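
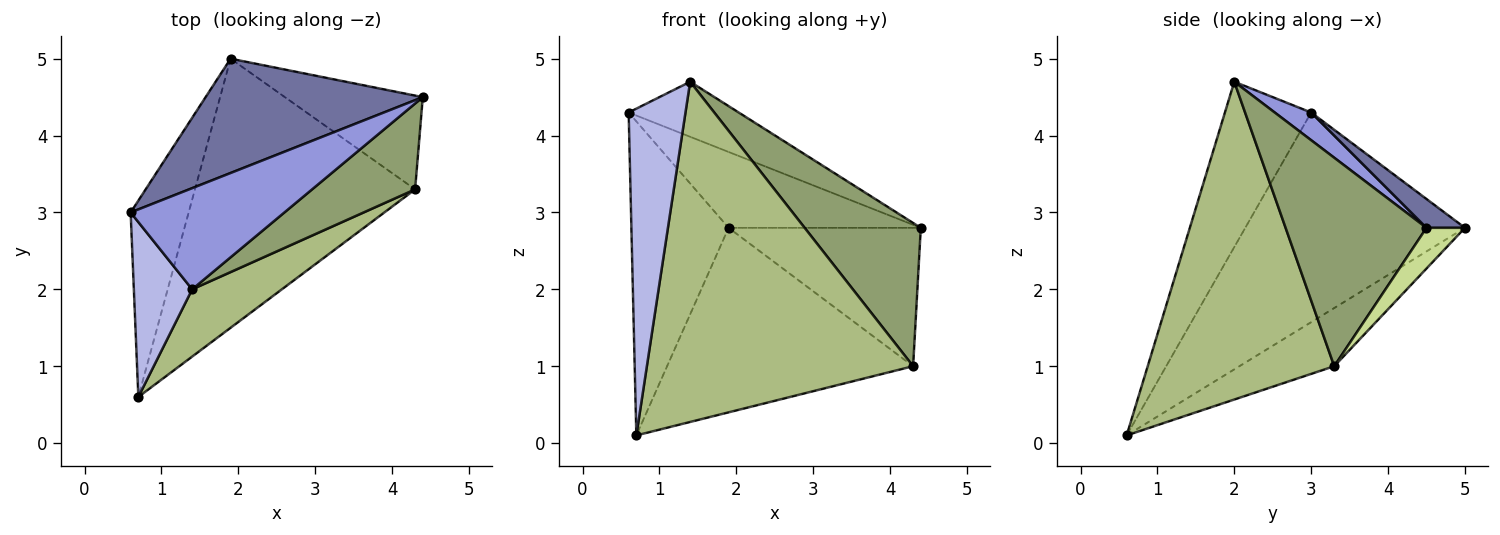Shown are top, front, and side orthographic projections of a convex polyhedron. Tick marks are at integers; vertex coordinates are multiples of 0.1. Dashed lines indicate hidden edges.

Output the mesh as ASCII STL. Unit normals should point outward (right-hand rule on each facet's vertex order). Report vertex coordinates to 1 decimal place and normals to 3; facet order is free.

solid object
 facet normal 0.110 0.550 0.828
  outer loop
   vertex 1.9 5.0 2.8
   vertex 0.6 3.0 4.3
   vertex 4.4 4.5 2.8
  endloop
 endfacet
 facet normal -0.887 0.392 -0.245
  outer loop
   vertex 1.9 5.0 2.8
   vertex 0.7 0.6 0.1
   vertex 0.6 3.0 4.3
  endloop
 endfacet
 facet normal 0.156 0.472 0.868
  outer loop
   vertex 1.4 2.0 4.7
   vertex 4.4 4.5 2.8
   vertex 0.6 3.0 4.3
  endloop
 endfacet
 facet normal -0.801 -0.528 0.283
  outer loop
   vertex 1.4 2.0 4.7
   vertex 0.6 3.0 4.3
   vertex 0.7 0.6 0.1
  endloop
 endfacet
 facet normal 0.721 -0.594 0.356
  outer loop
   vertex 4.3 3.3 1.0
   vertex 4.4 4.5 2.8
   vertex 1.4 2.0 4.7
  endloop
 endfacet
 facet normal 0.566 -0.808 0.160
  outer loop
   vertex 4.3 3.3 1.0
   vertex 1.4 2.0 4.7
   vertex 0.7 0.6 0.1
  endloop
 endfacet
 facet normal 0.163 0.817 -0.554
  outer loop
   vertex 4.3 3.3 1.0
   vertex 1.9 5.0 2.8
   vertex 4.4 4.5 2.8
  endloop
 endfacet
 facet normal -0.213 0.553 -0.806
  outer loop
   vertex 4.3 3.3 1.0
   vertex 0.7 0.6 0.1
   vertex 1.9 5.0 2.8
  endloop
 endfacet
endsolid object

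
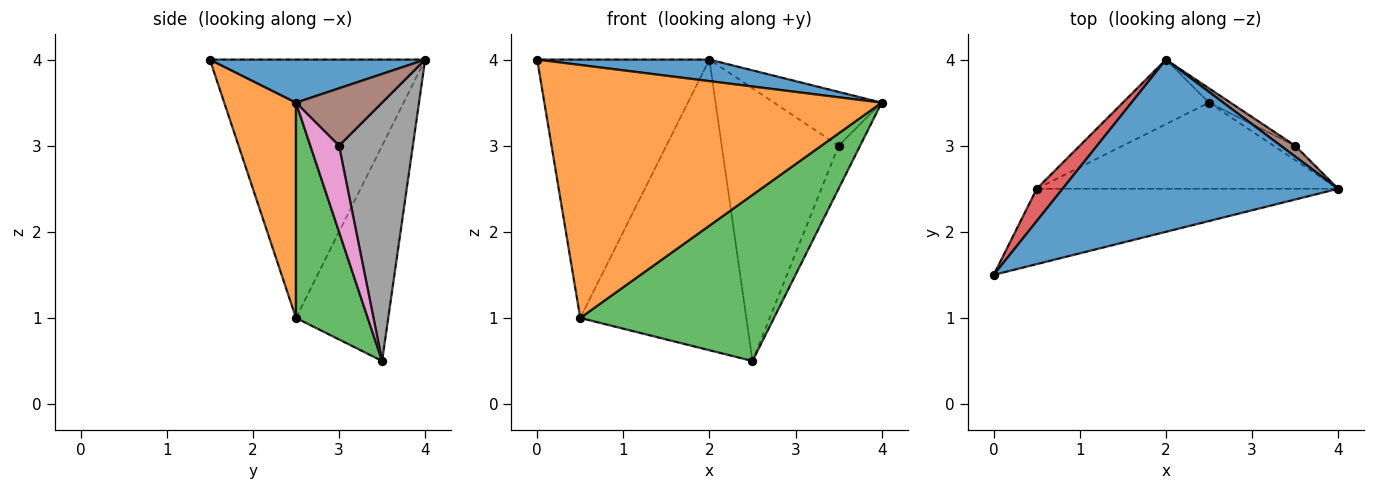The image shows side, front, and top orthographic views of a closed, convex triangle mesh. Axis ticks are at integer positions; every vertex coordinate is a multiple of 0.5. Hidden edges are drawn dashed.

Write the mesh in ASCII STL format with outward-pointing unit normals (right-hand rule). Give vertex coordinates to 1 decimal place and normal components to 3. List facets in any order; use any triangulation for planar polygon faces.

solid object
 facet normal 0.153 -0.123 0.981
  outer loop
   vertex 2.0 4.0 4.0
   vertex 0.0 1.5 4.0
   vertex 4.0 2.5 3.5
  endloop
 endfacet
 facet normal 0.200 -0.939 -0.280
  outer loop
   vertex 0.5 2.5 1.0
   vertex 4.0 2.5 3.5
   vertex 0.0 1.5 4.0
  endloop
 endfacet
 facet normal 0.312 -0.843 -0.437
  outer loop
   vertex 0.5 2.5 1.0
   vertex 2.5 3.5 0.5
   vertex 4.0 2.5 3.5
  endloop
 endfacet
 facet normal -0.778 0.623 0.078
  outer loop
   vertex 0.5 2.5 1.0
   vertex 0.0 1.5 4.0
   vertex 2.0 4.0 4.0
  endloop
 endfacet
 facet normal -0.477 0.858 -0.191
  outer loop
   vertex 0.5 2.5 1.0
   vertex 2.0 4.0 4.0
   vertex 2.5 3.5 0.5
  endloop
 endfacet
 facet normal 0.617 0.772 0.154
  outer loop
   vertex 3.5 3.0 3.0
   vertex 2.0 4.0 4.0
   vertex 4.0 2.5 3.5
  endloop
 endfacet
 facet normal 0.784 0.588 -0.196
  outer loop
   vertex 3.5 3.0 3.0
   vertex 4.0 2.5 3.5
   vertex 2.5 3.5 0.5
  endloop
 endfacet
 facet normal 0.533 0.845 -0.044
  outer loop
   vertex 3.5 3.0 3.0
   vertex 2.5 3.5 0.5
   vertex 2.0 4.0 4.0
  endloop
 endfacet
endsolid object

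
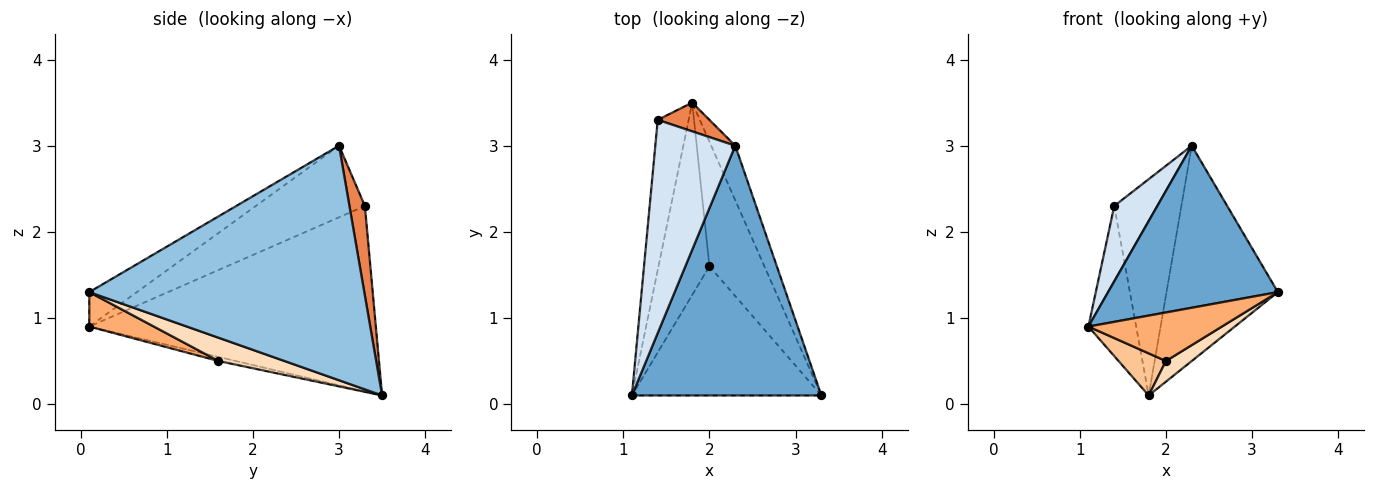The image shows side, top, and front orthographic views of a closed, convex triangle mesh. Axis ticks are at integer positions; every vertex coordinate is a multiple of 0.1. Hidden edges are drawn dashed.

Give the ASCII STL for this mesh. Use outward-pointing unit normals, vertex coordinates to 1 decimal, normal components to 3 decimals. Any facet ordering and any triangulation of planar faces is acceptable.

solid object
 facet normal -0.151 -0.538 0.829
  outer loop
   vertex 2.3 3.0 3.0
   vertex 1.1 0.1 0.9
   vertex 3.3 0.1 1.3
  endloop
 endfacet
 facet normal 0.923 0.374 -0.095
  outer loop
   vertex 2.3 3.0 3.0
   vertex 3.3 0.1 1.3
   vertex 1.8 3.5 0.1
  endloop
 endfacet
 facet normal -0.973 0.162 -0.162
  outer loop
   vertex 1.4 3.3 2.3
   vertex 1.8 3.5 0.1
   vertex 1.1 0.1 0.9
  endloop
 endfacet
 facet normal -0.645 -0.255 0.720
  outer loop
   vertex 1.4 3.3 2.3
   vertex 1.1 0.1 0.9
   vertex 2.3 3.0 3.0
  endloop
 endfacet
 facet normal 0.222 0.966 0.128
  outer loop
   vertex 1.4 3.3 2.3
   vertex 2.3 3.0 3.0
   vertex 1.8 3.5 0.1
  endloop
 endfacet
 facet normal 0.168 -0.347 -0.923
  outer loop
   vertex 2.0 1.6 0.5
   vertex 3.3 0.1 1.3
   vertex 1.1 0.1 0.9
  endloop
 endfacet
 facet normal -0.078 -0.213 -0.974
  outer loop
   vertex 2.0 1.6 0.5
   vertex 1.1 0.1 0.9
   vertex 1.8 3.5 0.1
  endloop
 endfacet
 facet normal 0.386 -0.151 -0.910
  outer loop
   vertex 2.0 1.6 0.5
   vertex 1.8 3.5 0.1
   vertex 3.3 0.1 1.3
  endloop
 endfacet
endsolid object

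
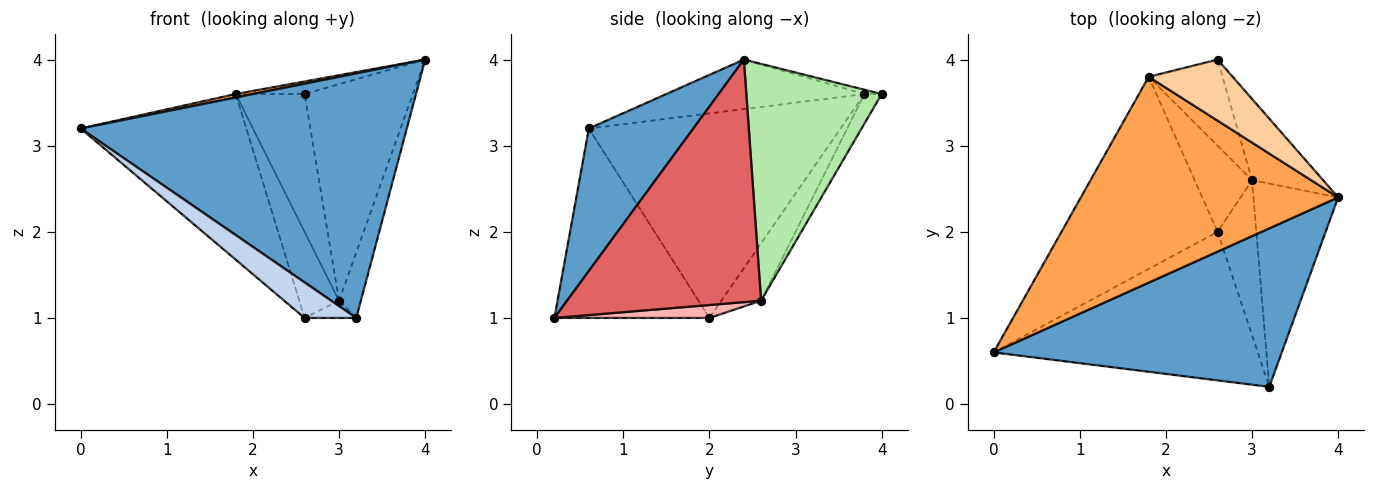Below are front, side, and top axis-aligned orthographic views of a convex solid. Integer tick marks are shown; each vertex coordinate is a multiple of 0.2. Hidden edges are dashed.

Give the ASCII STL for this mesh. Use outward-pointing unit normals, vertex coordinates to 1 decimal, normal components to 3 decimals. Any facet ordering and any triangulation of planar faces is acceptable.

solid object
 facet normal 0.260 -0.810 0.525
  outer loop
   vertex 3.2 0.2 1.0
   vertex 4.0 2.4 4.0
   vertex 0.0 0.6 3.2
  endloop
 endfacet
 facet normal -0.572 -0.191 -0.798
  outer loop
   vertex 2.6 2.0 1.0
   vertex 3.2 0.2 1.0
   vertex 0.0 0.6 3.2
  endloop
 endfacet
 facet normal -0.189 -0.016 0.982
  outer loop
   vertex 1.8 3.8 3.6
   vertex 0.0 0.6 3.2
   vertex 4.0 2.4 4.0
  endloop
 endfacet
 facet normal -0.050 0.201 0.978
  outer loop
   vertex 1.8 3.8 3.6
   vertex 4.0 2.4 4.0
   vertex 2.6 4.0 3.6
  endloop
 endfacet
 facet normal -0.704 0.463 -0.538
  outer loop
   vertex 1.8 3.8 3.6
   vertex 2.6 2.0 1.0
   vertex 0.0 0.6 3.2
  endloop
 endfacet
 facet normal 0.760 0.608 -0.228
  outer loop
   vertex 3.0 2.6 1.2
   vertex 2.6 4.0 3.6
   vertex 4.0 2.4 4.0
  endloop
 endfacet
 facet normal 0.939 0.106 -0.328
  outer loop
   vertex 3.0 2.6 1.2
   vertex 4.0 2.4 4.0
   vertex 3.2 0.2 1.0
  endloop
 endfacet
 facet normal 0.314 0.105 -0.943
  outer loop
   vertex 3.0 2.6 1.2
   vertex 3.2 0.2 1.0
   vertex 2.6 2.0 1.0
  endloop
 endfacet
 facet normal -0.207 0.830 -0.518
  outer loop
   vertex 3.0 2.6 1.2
   vertex 1.8 3.8 3.6
   vertex 2.6 4.0 3.6
  endloop
 endfacet
 facet normal -0.577 0.577 -0.577
  outer loop
   vertex 3.0 2.6 1.2
   vertex 2.6 2.0 1.0
   vertex 1.8 3.8 3.6
  endloop
 endfacet
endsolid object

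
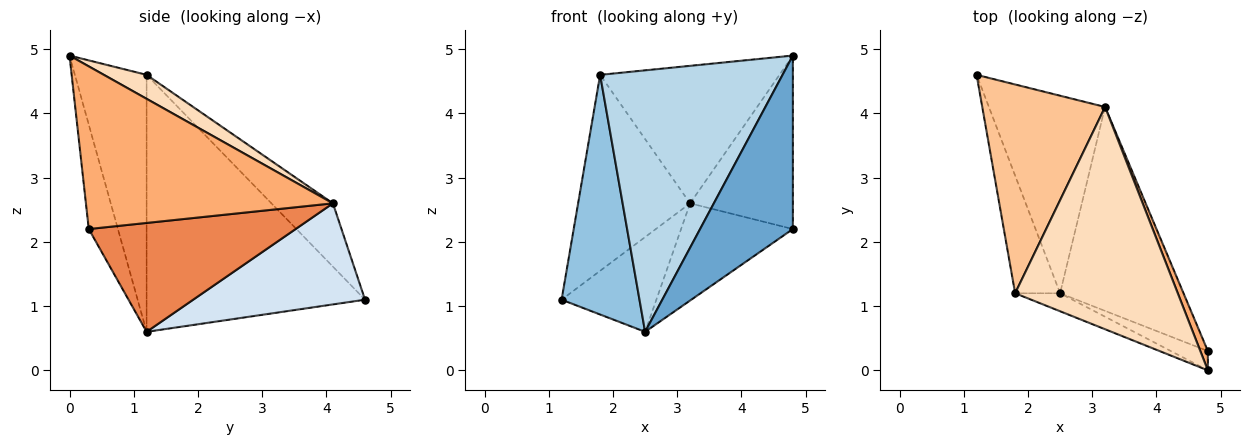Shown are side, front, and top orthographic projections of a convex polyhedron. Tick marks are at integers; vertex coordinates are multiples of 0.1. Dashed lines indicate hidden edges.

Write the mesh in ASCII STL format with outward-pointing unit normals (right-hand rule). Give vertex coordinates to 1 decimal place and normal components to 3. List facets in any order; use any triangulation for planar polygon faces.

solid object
 facet normal -0.298 -0.949 -0.105
  outer loop
   vertex 4.8 0.0 4.9
   vertex 2.5 1.2 0.6
   vertex 4.8 0.3 2.2
  endloop
 endfacet
 facet normal -0.929 -0.331 -0.163
  outer loop
   vertex 1.8 1.2 4.6
   vertex 1.2 4.6 1.1
   vertex 2.5 1.2 0.6
  endloop
 endfacet
 facet normal -0.365 -0.929 -0.064
  outer loop
   vertex 1.8 1.2 4.6
   vertex 2.5 1.2 0.6
   vertex 4.8 0.0 4.9
  endloop
 endfacet
 facet normal 0.617 0.340 -0.709
  outer loop
   vertex 3.2 4.1 2.6
   vertex 2.5 1.2 0.6
   vertex 1.2 4.6 1.1
  endloop
 endfacet
 facet normal 0.623 0.337 -0.706
  outer loop
   vertex 3.2 4.1 2.6
   vertex 4.8 0.3 2.2
   vertex 2.5 1.2 0.6
  endloop
 endfacet
 facet normal 0.922 0.384 0.043
  outer loop
   vertex 3.2 4.1 2.6
   vertex 4.8 0.0 4.9
   vertex 4.8 0.3 2.2
  endloop
 endfacet
 facet normal -0.352 0.641 0.683
  outer loop
   vertex 3.2 4.1 2.6
   vertex 1.2 4.6 1.1
   vertex 1.8 1.2 4.6
  endloop
 endfacet
 facet normal 0.124 0.522 0.844
  outer loop
   vertex 3.2 4.1 2.6
   vertex 1.8 1.2 4.6
   vertex 4.8 0.0 4.9
  endloop
 endfacet
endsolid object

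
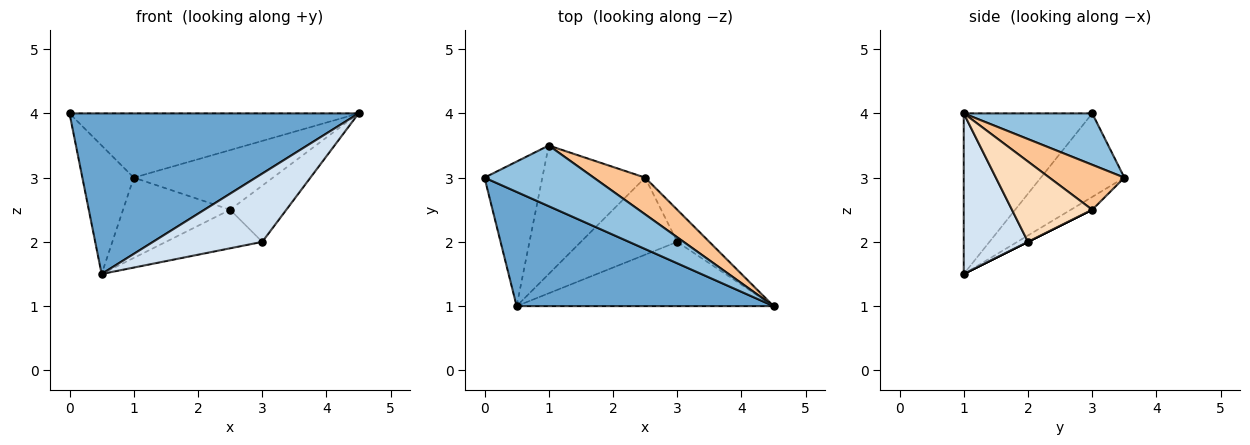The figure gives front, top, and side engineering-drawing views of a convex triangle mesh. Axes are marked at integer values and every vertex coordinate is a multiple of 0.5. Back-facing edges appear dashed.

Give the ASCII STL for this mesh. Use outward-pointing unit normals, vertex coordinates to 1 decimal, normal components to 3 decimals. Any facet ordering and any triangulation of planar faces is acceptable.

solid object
 facet normal -0.341 -0.766 0.545
  outer loop
   vertex 0.5 1.0 1.5
   vertex 4.5 1.0 4.0
   vertex 0.0 3.0 4.0
  endloop
 endfacet
 facet normal 0.307 0.692 0.653
  outer loop
   vertex 1.0 3.5 3.0
   vertex 0.0 3.0 4.0
   vertex 4.5 1.0 4.0
  endloop
 endfacet
 facet normal -0.734 0.451 -0.508
  outer loop
   vertex 1.0 3.5 3.0
   vertex 0.5 1.0 1.5
   vertex 0.0 3.0 4.0
  endloop
 endfacet
 facet normal 0.394 -0.669 -0.630
  outer loop
   vertex 3.0 2.0 2.0
   vertex 4.5 1.0 4.0
   vertex 0.5 1.0 1.5
  endloop
 endfacet
 facet normal -0.105 0.527 -0.843
  outer loop
   vertex 2.5 3.0 2.5
   vertex 0.5 1.0 1.5
   vertex 1.0 3.5 3.0
  endloop
 endfacet
 facet normal 0.000 0.447 -0.894
  outer loop
   vertex 2.5 3.0 2.5
   vertex 3.0 2.0 2.0
   vertex 0.5 1.0 1.5
  endloop
 endfacet
 facet normal 0.417 0.774 0.476
  outer loop
   vertex 2.5 3.0 2.5
   vertex 1.0 3.5 3.0
   vertex 4.5 1.0 4.0
  endloop
 endfacet
 facet normal 0.778 0.545 -0.311
  outer loop
   vertex 2.5 3.0 2.5
   vertex 4.5 1.0 4.0
   vertex 3.0 2.0 2.0
  endloop
 endfacet
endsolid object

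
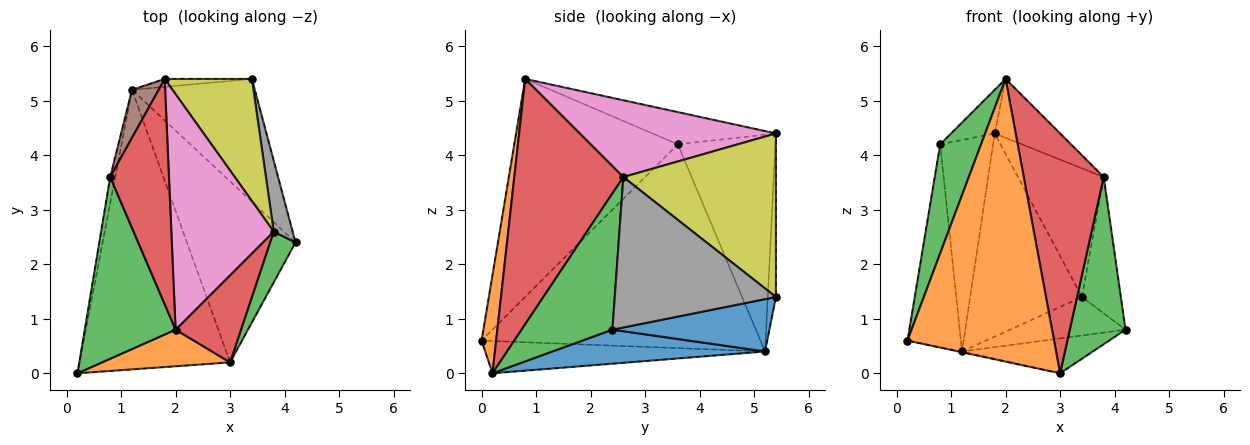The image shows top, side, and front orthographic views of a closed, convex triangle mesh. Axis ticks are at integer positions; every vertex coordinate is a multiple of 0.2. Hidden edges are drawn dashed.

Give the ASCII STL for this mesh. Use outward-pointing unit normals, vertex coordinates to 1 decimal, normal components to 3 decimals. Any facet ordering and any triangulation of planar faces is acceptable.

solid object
 facet normal 0.377 0.277 -0.884
  outer loop
   vertex 1.2 5.2 0.4
   vertex 3.4 5.4 1.4
   vertex 4.2 2.4 0.8
  endloop
 endfacet
 facet normal -0.073 0.997 -0.039
  outer loop
   vertex 1.2 5.2 0.4
   vertex 1.8 5.4 4.4
   vertex 3.4 5.4 1.4
  endloop
 endfacet
 facet normal -0.899 -0.225 0.375
  outer loop
   vertex 0.8 3.6 4.2
   vertex 0.2 0.0 0.6
   vertex 2.0 0.8 5.4
  endloop
 endfacet
 facet normal -0.474 0.167 0.864
  outer loop
   vertex 0.8 3.6 4.2
   vertex 2.0 0.8 5.4
   vertex 1.8 5.4 4.4
  endloop
 endfacet
 facet normal -0.982 0.188 -0.024
  outer loop
   vertex 0.8 3.6 4.2
   vertex 1.2 5.2 0.4
   vertex 0.2 0.0 0.6
  endloop
 endfacet
 facet normal -0.874 0.474 0.107
  outer loop
   vertex 0.8 3.6 4.2
   vertex 1.8 5.4 4.4
   vertex 1.2 5.2 0.4
  endloop
 endfacet
 facet normal 0.588 0.196 0.784
  outer loop
   vertex 3.8 2.6 3.6
   vertex 1.8 5.4 4.4
   vertex 2.0 0.8 5.4
  endloop
 endfacet
 facet normal 0.965 0.233 0.121
  outer loop
   vertex 3.8 2.6 3.6
   vertex 4.2 2.4 0.8
   vertex 3.4 5.4 1.4
  endloop
 endfacet
 facet normal 0.791 0.444 0.422
  outer loop
   vertex 3.8 2.6 3.6
   vertex 3.4 5.4 1.4
   vertex 1.8 5.4 4.4
  endloop
 endfacet
 facet normal -0.210 0.003 -0.978
  outer loop
   vertex 3.0 0.2 0.0
   vertex 0.2 0.0 0.6
   vertex 1.2 5.2 0.4
  endloop
 endfacet
 facet normal 0.294 0.181 -0.939
  outer loop
   vertex 3.0 0.2 0.0
   vertex 1.2 5.2 0.4
   vertex 4.2 2.4 0.8
  endloop
 endfacet
 facet normal 0.098 -0.987 0.128
  outer loop
   vertex 3.0 0.2 0.0
   vertex 2.0 0.8 5.4
   vertex 0.2 0.0 0.6
  endloop
 endfacet
 facet normal 0.842 -0.516 0.157
  outer loop
   vertex 3.0 0.2 0.0
   vertex 4.2 2.4 0.8
   vertex 3.8 2.6 3.6
  endloop
 endfacet
 facet normal 0.788 -0.578 0.210
  outer loop
   vertex 3.0 0.2 0.0
   vertex 3.8 2.6 3.6
   vertex 2.0 0.8 5.4
  endloop
 endfacet
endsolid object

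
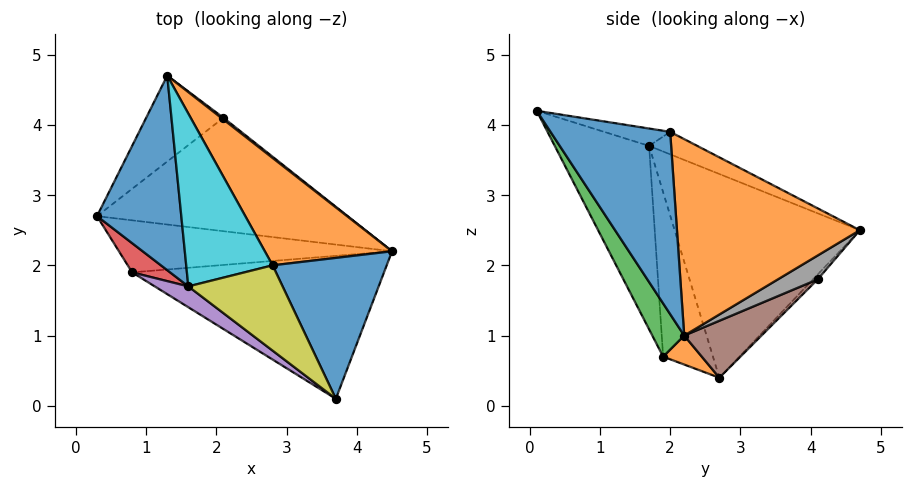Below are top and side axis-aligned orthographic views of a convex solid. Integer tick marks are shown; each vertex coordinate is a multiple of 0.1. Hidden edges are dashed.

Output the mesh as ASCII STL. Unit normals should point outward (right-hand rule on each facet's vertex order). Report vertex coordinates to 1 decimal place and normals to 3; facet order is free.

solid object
 facet normal -0.922 0.060 0.382
  outer loop
   vertex 1.6 1.7 3.7
   vertex 1.3 4.7 2.5
   vertex 0.3 2.7 0.4
  endloop
 endfacet
 facet normal 0.101 -0.293 -0.951
  outer loop
   vertex 0.8 1.9 0.7
   vertex 0.3 2.7 0.4
   vertex 4.5 2.2 1.0
  endloop
 endfacet
 facet normal 0.111 -0.843 -0.526
  outer loop
   vertex 0.8 1.9 0.7
   vertex 4.5 2.2 1.0
   vertex 3.7 0.1 4.2
  endloop
 endfacet
 facet normal -0.863 -0.465 0.199
  outer loop
   vertex 0.8 1.9 0.7
   vertex 1.6 1.7 3.7
   vertex 0.3 2.7 0.4
  endloop
 endfacet
 facet normal -0.619 -0.777 0.113
  outer loop
   vertex 0.8 1.9 0.7
   vertex 3.7 0.1 4.2
   vertex 1.6 1.7 3.7
  endloop
 endfacet
 facet normal 0.182 0.568 -0.802
  outer loop
   vertex 2.1 4.1 1.8
   vertex 4.5 2.2 1.0
   vertex 0.3 2.7 0.4
  endloop
 endfacet
 facet normal -0.043 0.734 -0.678
  outer loop
   vertex 2.1 4.1 1.8
   vertex 0.3 2.7 0.4
   vertex 1.3 4.7 2.5
  endloop
 endfacet
 facet normal 0.632 0.773 0.059
  outer loop
   vertex 2.1 4.1 1.8
   vertex 1.3 4.7 2.5
   vertex 4.5 2.2 1.0
  endloop
 endfacet
 facet normal -0.181 0.069 0.981
  outer loop
   vertex 2.8 2.0 3.9
   vertex 1.6 1.7 3.7
   vertex 3.7 0.1 4.2
  endloop
 endfacet
 facet normal -0.237 0.340 0.910
  outer loop
   vertex 2.8 2.0 3.9
   vertex 1.3 4.7 2.5
   vertex 1.6 1.7 3.7
  endloop
 endfacet
 facet normal 0.763 0.437 0.477
  outer loop
   vertex 2.8 2.0 3.9
   vertex 3.7 0.1 4.2
   vertex 4.5 2.2 1.0
  endloop
 endfacet
 facet normal 0.672 0.599 0.435
  outer loop
   vertex 2.8 2.0 3.9
   vertex 4.5 2.2 1.0
   vertex 1.3 4.7 2.5
  endloop
 endfacet
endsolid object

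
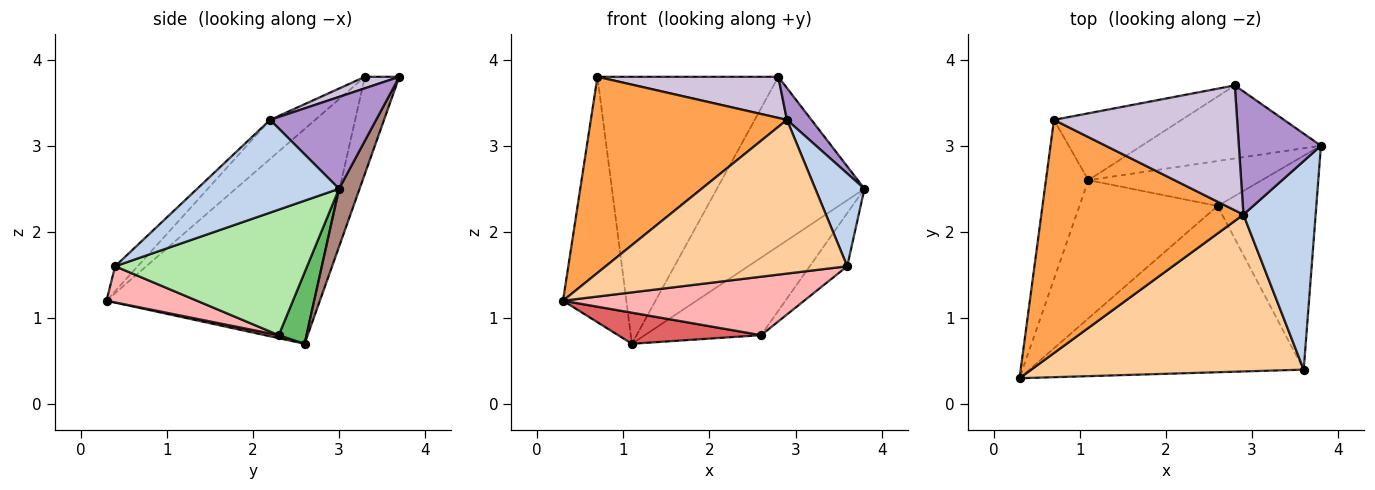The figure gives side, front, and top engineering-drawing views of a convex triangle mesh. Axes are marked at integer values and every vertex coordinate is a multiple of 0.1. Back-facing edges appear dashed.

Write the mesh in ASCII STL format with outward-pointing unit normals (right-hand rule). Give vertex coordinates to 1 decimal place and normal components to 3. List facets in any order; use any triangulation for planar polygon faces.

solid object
 facet normal -0.940 0.286 -0.186
  outer loop
   vertex 1.1 2.6 0.7
   vertex 0.3 0.3 1.2
   vertex 0.7 3.3 3.8
  endloop
 endfacet
 facet normal 0.761 -0.264 0.593
  outer loop
   vertex 2.9 2.2 3.3
   vertex 3.6 0.4 1.6
   vertex 3.8 3.0 2.5
  endloop
 endfacet
 facet normal -0.146 -0.637 0.757
  outer loop
   vertex 2.9 2.2 3.3
   vertex 0.7 3.3 3.8
   vertex 0.3 0.3 1.2
  endloop
 endfacet
 facet normal -0.065 -0.698 0.713
  outer loop
   vertex 2.9 2.2 3.3
   vertex 0.3 0.3 1.2
   vertex 3.6 0.4 1.6
  endloop
 endfacet
 facet normal 0.202 0.847 -0.492
  outer loop
   vertex 2.6 2.3 0.8
   vertex 1.1 2.6 0.7
   vertex 3.8 3.0 2.5
  endloop
 endfacet
 facet normal 0.777 0.152 -0.611
  outer loop
   vertex 2.6 2.3 0.8
   vertex 3.8 3.0 2.5
   vertex 3.6 0.4 1.6
  endloop
 endfacet
 facet normal 0.021 -0.219 -0.975
  outer loop
   vertex 2.6 2.3 0.8
   vertex 0.3 0.3 1.2
   vertex 1.1 2.6 0.7
  endloop
 endfacet
 facet normal 0.123 -0.329 -0.936
  outer loop
   vertex 2.6 2.3 0.8
   vertex 3.6 0.4 1.6
   vertex 0.3 0.3 1.2
  endloop
 endfacet
 facet normal 0.735 -0.170 0.657
  outer loop
   vertex 2.8 3.7 3.8
   vertex 2.9 2.2 3.3
   vertex 3.8 3.0 2.5
  endloop
 endfacet
 facet normal 0.059 -0.312 0.948
  outer loop
   vertex 2.8 3.7 3.8
   vertex 0.7 3.3 3.8
   vertex 2.9 2.2 3.3
  endloop
 endfacet
 facet normal 0.127 0.911 -0.393
  outer loop
   vertex 2.8 3.7 3.8
   vertex 3.8 3.0 2.5
   vertex 1.1 2.6 0.7
  endloop
 endfacet
 facet normal -0.182 0.954 -0.239
  outer loop
   vertex 2.8 3.7 3.8
   vertex 1.1 2.6 0.7
   vertex 0.7 3.3 3.8
  endloop
 endfacet
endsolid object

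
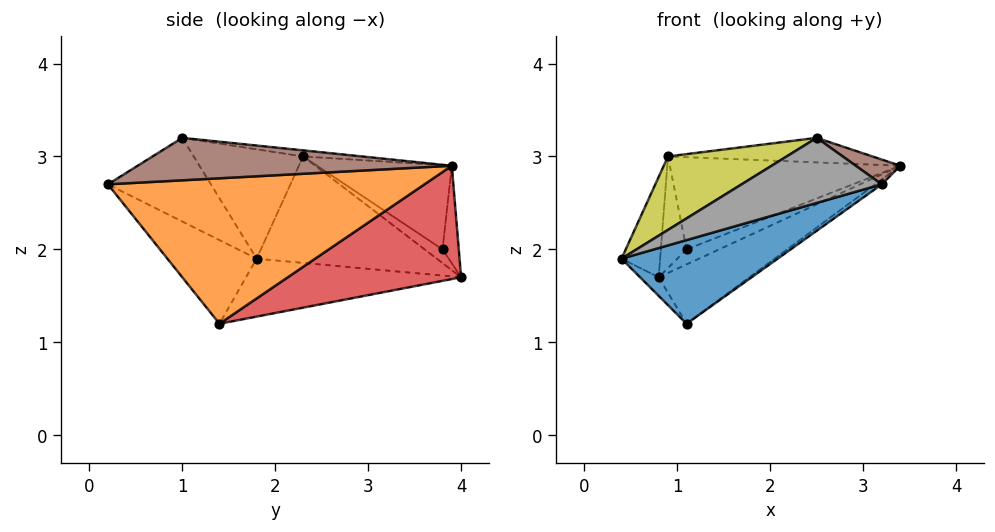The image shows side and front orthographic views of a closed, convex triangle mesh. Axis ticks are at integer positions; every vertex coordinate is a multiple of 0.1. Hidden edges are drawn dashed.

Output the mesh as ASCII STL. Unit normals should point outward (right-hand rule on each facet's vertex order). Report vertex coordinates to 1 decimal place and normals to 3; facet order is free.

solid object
 facet normal -0.496 -0.868 0.000
  outer loop
   vertex 1.1 1.4 1.2
   vertex 3.2 0.2 2.7
   vertex 0.4 1.8 1.9
  endloop
 endfacet
 facet normal 0.586 0.012 -0.810
  outer loop
   vertex 1.1 1.4 1.2
   vertex 3.4 3.9 2.9
   vertex 3.2 0.2 2.7
  endloop
 endfacet
 facet normal -0.689 0.060 -0.723
  outer loop
   vertex 0.8 4.0 1.7
   vertex 1.1 1.4 1.2
   vertex 0.4 1.8 1.9
  endloop
 endfacet
 facet normal 0.416 0.218 -0.883
  outer loop
   vertex 0.8 4.0 1.7
   vertex 3.4 3.9 2.9
   vertex 1.1 1.4 1.2
  endloop
 endfacet
 facet normal -0.923 0.198 0.330
  outer loop
   vertex 0.9 2.3 3.0
   vertex 0.8 4.0 1.7
   vertex 0.4 1.8 1.9
  endloop
 endfacet
 facet normal 0.522 -0.074 0.850
  outer loop
   vertex 2.5 1.0 3.2
   vertex 3.2 0.2 2.7
   vertex 3.4 3.9 2.9
  endloop
 endfacet
 facet normal -0.032 0.113 0.993
  outer loop
   vertex 2.5 1.0 3.2
   vertex 3.4 3.9 2.9
   vertex 0.9 2.3 3.0
  endloop
 endfacet
 facet normal -0.538 -0.732 0.418
  outer loop
   vertex 2.5 1.0 3.2
   vertex 0.4 1.8 1.9
   vertex 3.2 0.2 2.7
  endloop
 endfacet
 facet normal -0.570 -0.619 0.540
  outer loop
   vertex 2.5 1.0 3.2
   vertex 0.9 2.3 3.0
   vertex 0.4 1.8 1.9
  endloop
 endfacet
 facet normal -0.309 0.619 0.722
  outer loop
   vertex 1.1 3.8 2.0
   vertex 3.4 3.9 2.9
   vertex 0.8 4.0 1.7
  endloop
 endfacet
 facet normal -0.324 0.554 0.767
  outer loop
   vertex 1.1 3.8 2.0
   vertex 0.9 2.3 3.0
   vertex 3.4 3.9 2.9
  endloop
 endfacet
 facet normal -0.380 0.548 0.745
  outer loop
   vertex 1.1 3.8 2.0
   vertex 0.8 4.0 1.7
   vertex 0.9 2.3 3.0
  endloop
 endfacet
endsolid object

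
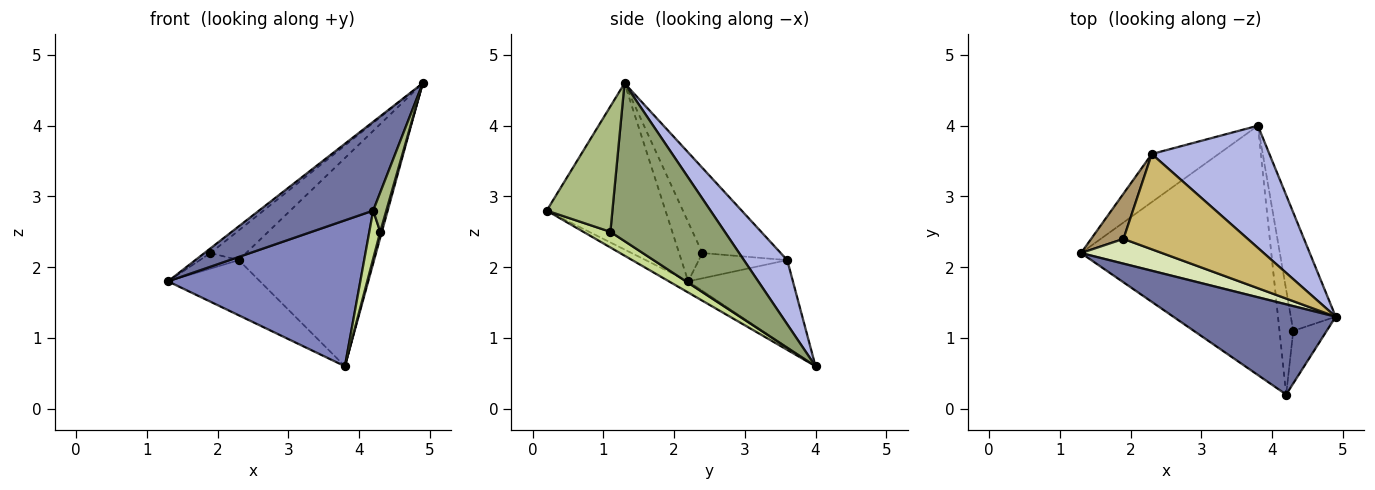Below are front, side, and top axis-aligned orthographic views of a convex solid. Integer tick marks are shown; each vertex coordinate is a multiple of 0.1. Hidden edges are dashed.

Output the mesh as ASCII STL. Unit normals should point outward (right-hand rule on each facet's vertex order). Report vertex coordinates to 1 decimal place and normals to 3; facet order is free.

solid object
 facet normal -0.589 -0.567 0.576
  outer loop
   vertex 4.2 0.2 2.8
   vertex 4.9 1.3 4.6
   vertex 1.3 2.2 1.8
  endloop
 endfacet
 facet normal -0.051 -0.504 -0.862
  outer loop
   vertex 4.2 0.2 2.8
   vertex 1.3 2.2 1.8
   vertex 3.8 4.0 0.6
  endloop
 endfacet
 facet normal -0.651 0.572 -0.499
  outer loop
   vertex 2.3 3.6 2.1
   vertex 3.8 4.0 0.6
   vertex 1.3 2.2 1.8
  endloop
 endfacet
 facet normal 0.266 0.831 0.488
  outer loop
   vertex 2.3 3.6 2.1
   vertex 4.9 1.3 4.6
   vertex 3.8 4.0 0.6
  endloop
 endfacet
 facet normal 0.962 -0.013 -0.274
  outer loop
   vertex 4.3 1.1 2.5
   vertex 3.8 4.0 0.6
   vertex 4.9 1.3 4.6
  endloop
 endfacet
 facet normal 0.949 -0.190 -0.253
  outer loop
   vertex 4.3 1.1 2.5
   vertex 4.9 1.3 4.6
   vertex 4.2 0.2 2.8
  endloop
 endfacet
 facet normal 0.718 -0.291 -0.633
  outer loop
   vertex 4.3 1.1 2.5
   vertex 4.2 0.2 2.8
   vertex 3.8 4.0 0.6
  endloop
 endfacet
 facet normal -0.583 0.152 0.798
  outer loop
   vertex 1.9 2.4 2.2
   vertex 1.3 2.2 1.8
   vertex 4.9 1.3 4.6
  endloop
 endfacet
 facet normal -0.594 0.261 0.761
  outer loop
   vertex 1.9 2.4 2.2
   vertex 2.3 3.6 2.1
   vertex 1.3 2.2 1.8
  endloop
 endfacet
 facet normal -0.548 0.249 0.799
  outer loop
   vertex 1.9 2.4 2.2
   vertex 4.9 1.3 4.6
   vertex 2.3 3.6 2.1
  endloop
 endfacet
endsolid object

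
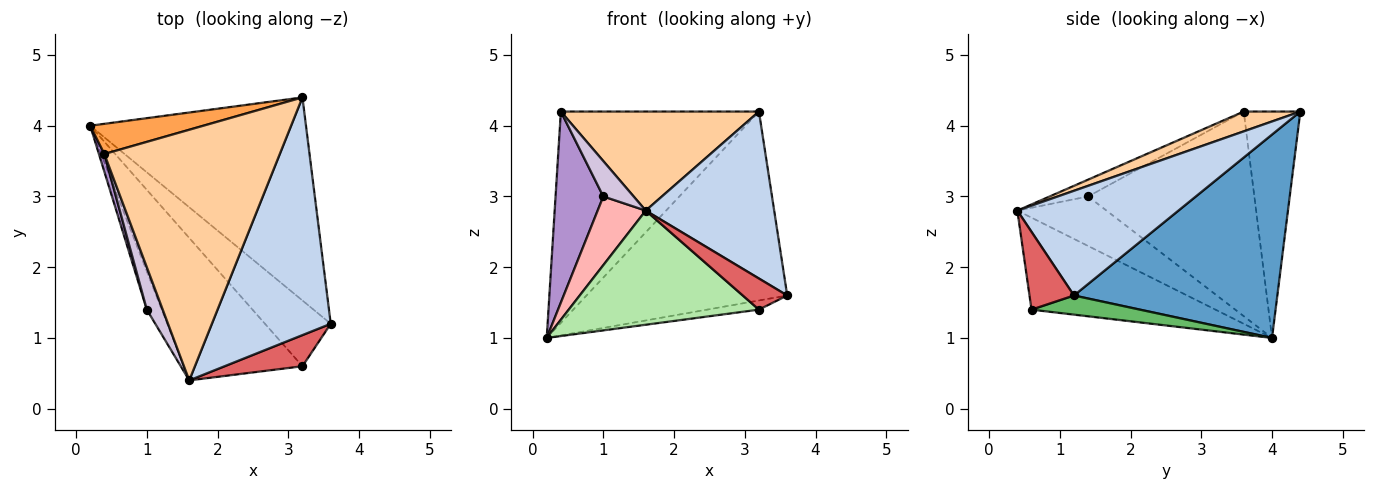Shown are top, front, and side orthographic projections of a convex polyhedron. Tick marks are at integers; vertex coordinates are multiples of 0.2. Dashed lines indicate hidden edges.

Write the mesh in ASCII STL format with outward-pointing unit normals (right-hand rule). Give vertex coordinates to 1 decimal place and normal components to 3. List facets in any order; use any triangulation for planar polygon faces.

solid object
 facet normal 0.568 0.561 -0.603
  outer loop
   vertex 3.2 4.4 4.2
   vertex 3.6 1.2 1.6
   vertex 0.2 4.0 1.0
  endloop
 endfacet
 facet normal 0.585 -0.466 0.664
  outer loop
   vertex 1.6 0.4 2.8
   vertex 3.6 1.2 1.6
   vertex 3.2 4.4 4.2
  endloop
 endfacet
 facet normal -0.272 0.953 0.136
  outer loop
   vertex 0.4 3.6 4.2
   vertex 3.2 4.4 4.2
   vertex 0.2 4.0 1.0
  endloop
 endfacet
 facet normal 0.104 -0.365 0.925
  outer loop
   vertex 0.4 3.6 4.2
   vertex 1.6 0.4 2.8
   vertex 3.2 4.4 4.2
  endloop
 endfacet
 facet normal 0.277 0.133 -0.952
  outer loop
   vertex 3.2 0.6 1.4
   vertex 0.2 4.0 1.0
   vertex 3.6 1.2 1.6
  endloop
 endfacet
 facet normal -0.517 -0.535 -0.668
  outer loop
   vertex 3.2 0.6 1.4
   vertex 1.6 0.4 2.8
   vertex 0.2 4.0 1.0
  endloop
 endfacet
 facet normal 0.577 -0.577 0.577
  outer loop
   vertex 3.2 0.6 1.4
   vertex 3.6 1.2 1.6
   vertex 1.6 0.4 2.8
  endloop
 endfacet
 facet normal -0.851 -0.459 -0.257
  outer loop
   vertex 1.0 1.4 3.0
   vertex 0.2 4.0 1.0
   vertex 1.6 0.4 2.8
  endloop
 endfacet
 facet normal -0.961 -0.276 0.026
  outer loop
   vertex 1.0 1.4 3.0
   vertex 0.4 3.6 4.2
   vertex 0.2 4.0 1.0
  endloop
 endfacet
 facet normal -0.630 -0.497 0.597
  outer loop
   vertex 1.0 1.4 3.0
   vertex 1.6 0.4 2.8
   vertex 0.4 3.6 4.2
  endloop
 endfacet
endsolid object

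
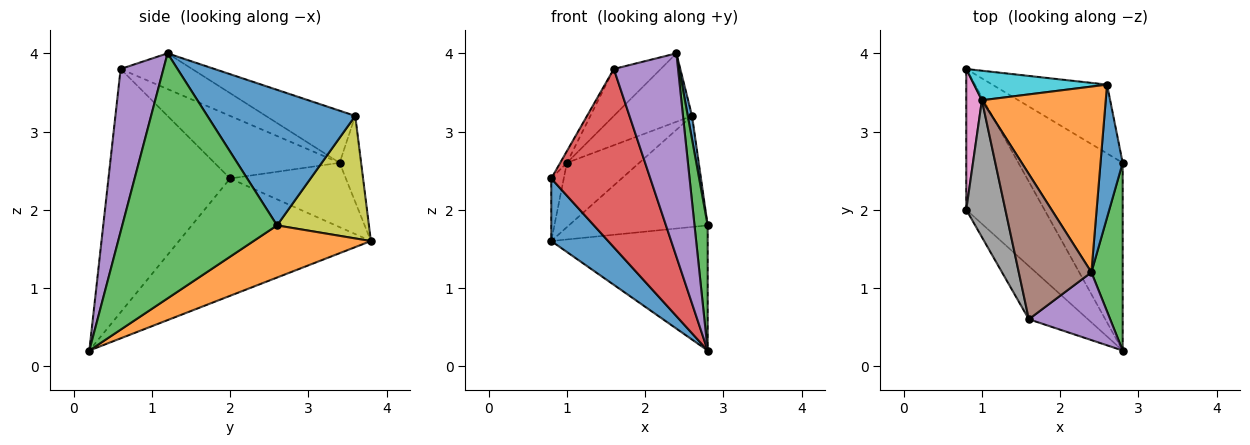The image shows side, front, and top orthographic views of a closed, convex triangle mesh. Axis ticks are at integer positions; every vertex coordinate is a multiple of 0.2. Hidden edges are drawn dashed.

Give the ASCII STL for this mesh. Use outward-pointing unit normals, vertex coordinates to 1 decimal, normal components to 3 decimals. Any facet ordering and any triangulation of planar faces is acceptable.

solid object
 facet normal -0.808 -0.239 -0.539
  outer loop
   vertex 0.8 3.8 1.6
   vertex 2.8 0.2 0.2
   vertex 0.8 2.0 2.4
  endloop
 endfacet
 facet normal 0.384 0.512 -0.768
  outer loop
   vertex 2.8 2.6 1.8
   vertex 2.8 0.2 0.2
   vertex 0.8 3.8 1.6
  endloop
 endfacet
 facet normal 0.988 -0.084 0.126
  outer loop
   vertex 2.8 2.6 1.8
   vertex 2.4 1.2 4.0
   vertex 2.8 0.2 0.2
  endloop
 endfacet
 facet normal -0.762 -0.621 -0.185
  outer loop
   vertex 1.6 0.6 3.8
   vertex 0.8 2.0 2.4
   vertex 2.8 0.2 0.2
  endloop
 endfacet
 facet normal 0.535 -0.802 0.267
  outer loop
   vertex 1.6 0.6 3.8
   vertex 2.8 0.2 0.2
   vertex 2.4 1.2 4.0
  endloop
 endfacet
 facet normal -0.424 0.278 0.862
  outer loop
   vertex 1.0 3.4 2.6
   vertex 1.6 0.6 3.8
   vertex 2.4 1.2 4.0
  endloop
 endfacet
 facet normal -0.966 0.104 0.235
  outer loop
   vertex 1.0 3.4 2.6
   vertex 0.8 3.8 1.6
   vertex 0.8 2.0 2.4
  endloop
 endfacet
 facet normal -0.847 0.045 0.529
  outer loop
   vertex 1.0 3.4 2.6
   vertex 0.8 2.0 2.4
   vertex 1.6 0.6 3.8
  endloop
 endfacet
 facet normal 0.490 0.741 -0.459
  outer loop
   vertex 2.6 3.6 3.2
   vertex 2.8 2.6 1.8
   vertex 0.8 3.8 1.6
  endloop
 endfacet
 facet normal -0.261 0.877 0.403
  outer loop
   vertex 2.6 3.6 3.2
   vertex 0.8 3.8 1.6
   vertex 1.0 3.4 2.6
  endloop
 endfacet
 facet normal 0.987 -0.028 0.161
  outer loop
   vertex 2.6 3.6 3.2
   vertex 2.4 1.2 4.0
   vertex 2.8 2.6 1.8
  endloop
 endfacet
 facet normal -0.367 0.322 0.873
  outer loop
   vertex 2.6 3.6 3.2
   vertex 1.0 3.4 2.6
   vertex 2.4 1.2 4.0
  endloop
 endfacet
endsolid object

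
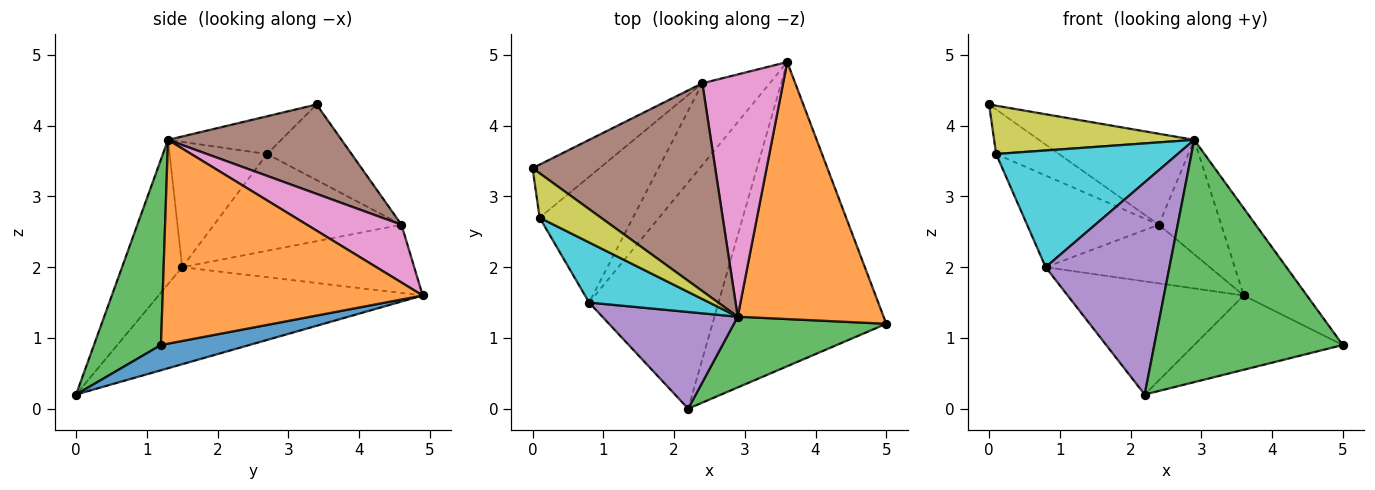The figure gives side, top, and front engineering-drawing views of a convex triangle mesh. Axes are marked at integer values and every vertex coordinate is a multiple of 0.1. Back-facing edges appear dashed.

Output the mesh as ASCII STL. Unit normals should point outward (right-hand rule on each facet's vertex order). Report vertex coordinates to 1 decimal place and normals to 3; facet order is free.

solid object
 facet normal 0.140 0.235 -0.962
  outer loop
   vertex 2.2 0.0 0.2
   vertex 3.6 4.9 1.6
   vertex 5.0 1.2 0.9
  endloop
 endfacet
 facet normal 0.798 0.194 0.571
  outer loop
   vertex 2.9 1.3 3.8
   vertex 5.0 1.2 0.9
   vertex 3.6 4.9 1.6
  endloop
 endfacet
 facet normal 0.323 -0.908 0.265
  outer loop
   vertex 2.9 1.3 3.8
   vertex 2.2 0.0 0.2
   vertex 5.0 1.2 0.9
  endloop
 endfacet
 facet normal -0.557 0.371 -0.743
  outer loop
   vertex 0.8 1.5 2.0
   vertex 3.6 4.9 1.6
   vertex 2.2 0.0 0.2
  endloop
 endfacet
 facet normal -0.404 -0.832 0.379
  outer loop
   vertex 0.8 1.5 2.0
   vertex 2.2 0.0 0.2
   vertex 2.9 1.3 3.8
  endloop
 endfacet
 facet normal 0.409 0.366 0.836
  outer loop
   vertex 2.4 4.6 2.6
   vertex 0.0 3.4 4.3
   vertex 2.9 1.3 3.8
  endloop
 endfacet
 facet normal 0.543 0.358 0.759
  outer loop
   vertex 2.4 4.6 2.6
   vertex 2.9 1.3 3.8
   vertex 3.6 4.9 1.6
  endloop
 endfacet
 facet normal -0.636 0.450 -0.628
  outer loop
   vertex 2.4 4.6 2.6
   vertex 3.6 4.9 1.6
   vertex 0.8 1.5 2.0
  endloop
 endfacet
 facet normal -0.384 -0.680 0.625
  outer loop
   vertex 0.1 2.7 3.6
   vertex 2.9 1.3 3.8
   vertex 0.0 3.4 4.3
  endloop
 endfacet
 facet normal -0.431 -0.802 0.413
  outer loop
   vertex 0.1 2.7 3.6
   vertex 0.8 1.5 2.0
   vertex 2.9 1.3 3.8
  endloop
 endfacet
 facet normal -0.654 0.486 -0.580
  outer loop
   vertex 0.1 2.7 3.6
   vertex 0.0 3.4 4.3
   vertex 2.4 4.6 2.6
  endloop
 endfacet
 facet normal -0.642 0.451 -0.620
  outer loop
   vertex 0.1 2.7 3.6
   vertex 2.4 4.6 2.6
   vertex 0.8 1.5 2.0
  endloop
 endfacet
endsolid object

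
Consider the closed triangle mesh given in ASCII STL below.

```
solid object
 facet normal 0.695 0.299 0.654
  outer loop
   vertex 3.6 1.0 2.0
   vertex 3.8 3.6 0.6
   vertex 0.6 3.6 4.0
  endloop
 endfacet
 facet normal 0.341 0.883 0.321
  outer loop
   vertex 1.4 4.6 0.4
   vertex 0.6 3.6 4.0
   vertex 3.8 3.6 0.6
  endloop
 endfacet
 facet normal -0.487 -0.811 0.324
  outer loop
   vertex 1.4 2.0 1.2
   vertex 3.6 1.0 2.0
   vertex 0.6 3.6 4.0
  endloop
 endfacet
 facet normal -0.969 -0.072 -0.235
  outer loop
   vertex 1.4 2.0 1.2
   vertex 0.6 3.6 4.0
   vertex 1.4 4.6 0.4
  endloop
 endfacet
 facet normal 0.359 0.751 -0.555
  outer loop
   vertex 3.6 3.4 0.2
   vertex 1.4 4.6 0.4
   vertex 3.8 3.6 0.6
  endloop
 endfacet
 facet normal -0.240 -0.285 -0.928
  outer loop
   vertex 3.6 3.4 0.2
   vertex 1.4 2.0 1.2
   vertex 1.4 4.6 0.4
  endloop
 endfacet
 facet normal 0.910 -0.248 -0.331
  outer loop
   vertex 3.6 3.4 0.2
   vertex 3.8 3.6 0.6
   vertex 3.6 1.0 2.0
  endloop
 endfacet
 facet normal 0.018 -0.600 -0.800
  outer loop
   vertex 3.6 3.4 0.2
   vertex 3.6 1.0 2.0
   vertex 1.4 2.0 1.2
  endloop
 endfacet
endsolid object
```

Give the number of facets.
8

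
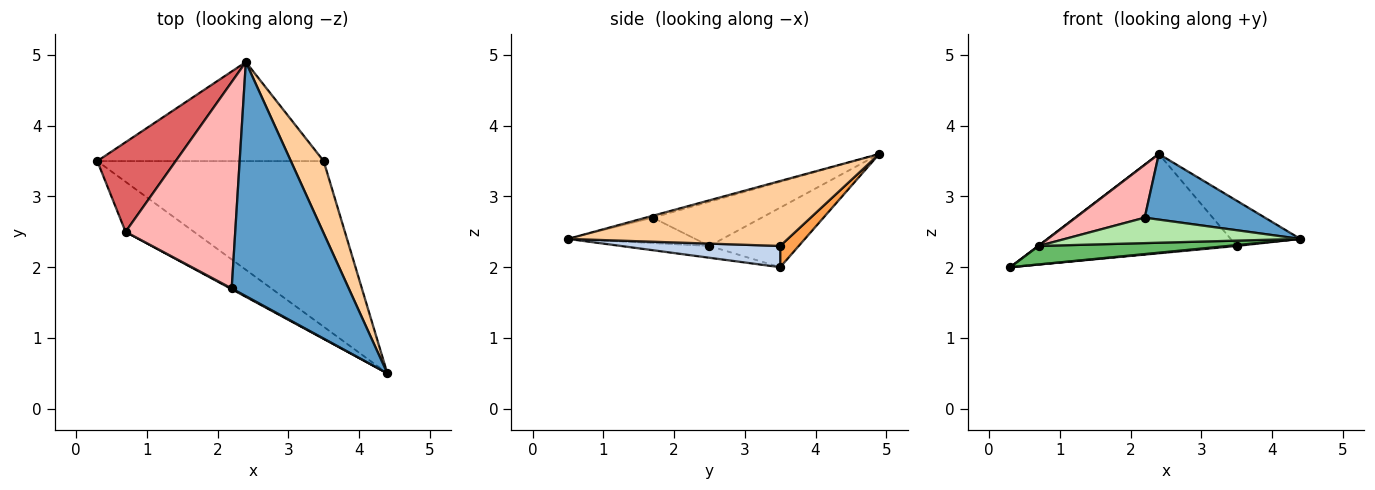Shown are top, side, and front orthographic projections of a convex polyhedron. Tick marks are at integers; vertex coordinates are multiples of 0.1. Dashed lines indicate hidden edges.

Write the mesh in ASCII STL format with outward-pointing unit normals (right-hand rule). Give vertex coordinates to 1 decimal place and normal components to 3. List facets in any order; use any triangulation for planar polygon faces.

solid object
 facet normal -0.016 -0.270 0.963
  outer loop
   vertex 2.2 1.7 2.7
   vertex 4.4 0.5 2.4
   vertex 2.4 4.9 3.6
  endloop
 endfacet
 facet normal 0.093 -0.005 -0.996
  outer loop
   vertex 3.5 3.5 2.3
   vertex 4.4 0.5 2.4
   vertex 0.3 3.5 2.0
  endloop
 endfacet
 facet normal 0.066 0.706 -0.705
  outer loop
   vertex 3.5 3.5 2.3
   vertex 0.3 3.5 2.0
   vertex 2.4 4.9 3.6
  endloop
 endfacet
 facet normal 0.859 0.272 0.434
  outer loop
   vertex 3.5 3.5 2.3
   vertex 2.4 4.9 3.6
   vertex 4.4 0.5 2.4
  endloop
 endfacet
 facet normal -0.160 -0.342 -0.926
  outer loop
   vertex 0.7 2.5 2.3
   vertex 0.3 3.5 2.0
   vertex 4.4 0.5 2.4
  endloop
 endfacet
 facet normal -0.476 -0.879 0.026
  outer loop
   vertex 0.7 2.5 2.3
   vertex 4.4 0.5 2.4
   vertex 2.2 1.7 2.7
  endloop
 endfacet
 facet normal -0.605 -0.003 0.796
  outer loop
   vertex 0.7 2.5 2.3
   vertex 2.4 4.9 3.6
   vertex 0.3 3.5 2.0
  endloop
 endfacet
 facet normal -0.364 -0.231 0.902
  outer loop
   vertex 0.7 2.5 2.3
   vertex 2.2 1.7 2.7
   vertex 2.4 4.9 3.6
  endloop
 endfacet
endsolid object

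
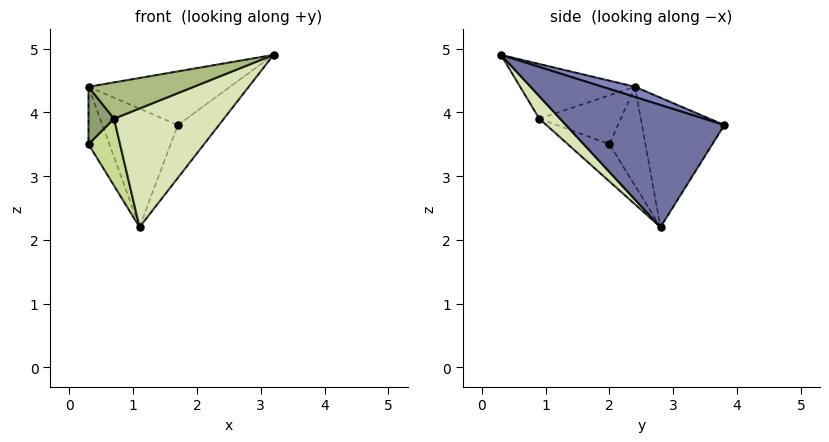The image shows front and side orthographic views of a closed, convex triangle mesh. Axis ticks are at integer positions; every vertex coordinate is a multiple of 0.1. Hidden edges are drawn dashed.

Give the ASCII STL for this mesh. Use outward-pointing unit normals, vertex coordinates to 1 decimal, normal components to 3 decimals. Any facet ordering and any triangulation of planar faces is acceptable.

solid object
 facet normal 0.859 0.223 -0.461
  outer loop
   vertex 1.1 2.8 2.2
   vertex 1.7 3.8 3.8
   vertex 3.2 0.3 4.9
  endloop
 endfacet
 facet normal 0.075 0.328 0.942
  outer loop
   vertex 0.3 2.4 4.4
   vertex 3.2 0.3 4.9
   vertex 1.7 3.8 3.8
  endloop
 endfacet
 facet normal -0.844 0.490 -0.218
  outer loop
   vertex 0.3 2.4 4.4
   vertex 1.1 2.8 2.2
   vertex 0.3 2.0 3.5
  endloop
 endfacet
 facet normal -0.730 0.668 -0.144
  outer loop
   vertex 0.3 2.4 4.4
   vertex 1.7 3.8 3.8
   vertex 1.1 2.8 2.2
  endloop
 endfacet
 facet normal -0.946 -0.296 0.132
  outer loop
   vertex 0.7 0.9 3.9
   vertex 0.3 2.4 4.4
   vertex 0.3 2.0 3.5
  endloop
 endfacet
 facet normal -0.421 -0.386 0.821
  outer loop
   vertex 0.7 0.9 3.9
   vertex 3.2 0.3 4.9
   vertex 0.3 2.4 4.4
  endloop
 endfacet
 facet normal -0.604 -0.457 -0.653
  outer loop
   vertex 0.7 0.9 3.9
   vertex 0.3 2.0 3.5
   vertex 1.1 2.8 2.2
  endloop
 endfacet
 facet normal 0.128 -0.676 -0.726
  outer loop
   vertex 0.7 0.9 3.9
   vertex 1.1 2.8 2.2
   vertex 3.2 0.3 4.9
  endloop
 endfacet
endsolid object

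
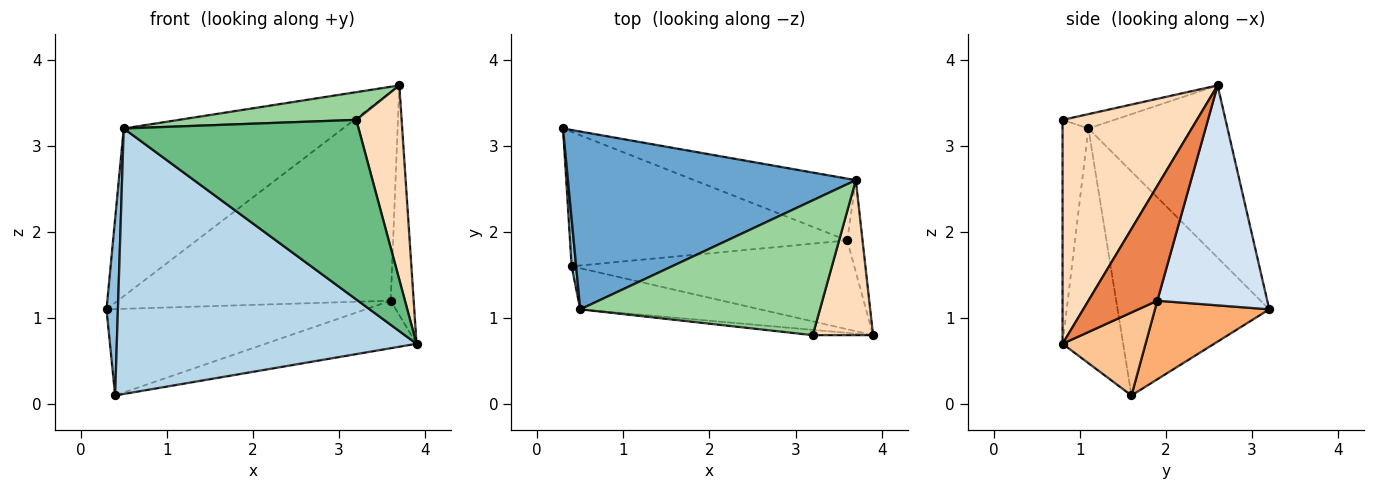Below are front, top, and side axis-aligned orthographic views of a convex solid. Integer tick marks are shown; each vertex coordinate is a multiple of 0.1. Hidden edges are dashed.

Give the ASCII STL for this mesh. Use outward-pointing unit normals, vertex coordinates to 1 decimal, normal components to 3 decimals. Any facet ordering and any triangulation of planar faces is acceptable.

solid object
 facet normal -0.399 0.629 0.667
  outer loop
   vertex 0.5 1.1 3.2
   vertex 3.7 2.6 3.7
   vertex 0.3 3.2 1.1
  endloop
 endfacet
 facet normal -0.997 -0.075 0.020
  outer loop
   vertex 0.5 1.1 3.2
   vertex 0.3 3.2 1.1
   vertex 0.4 1.6 0.1
  endloop
 endfacet
 facet normal -0.196 -0.969 -0.150
  outer loop
   vertex 0.5 1.1 3.2
   vertex 0.4 1.6 0.1
   vertex 3.9 0.8 0.7
  endloop
 endfacet
 facet normal 0.360 0.894 -0.265
  outer loop
   vertex 3.6 1.9 1.2
   vertex 0.3 3.2 1.1
   vertex 3.7 2.6 3.7
  endloop
 endfacet
 facet normal 0.941 0.314 -0.125
  outer loop
   vertex 3.6 1.9 1.2
   vertex 3.7 2.6 3.7
   vertex 3.9 0.8 0.7
  endloop
 endfacet
 facet normal 0.232 0.526 -0.818
  outer loop
   vertex 3.6 1.9 1.2
   vertex 0.4 1.6 0.1
   vertex 0.3 3.2 1.1
  endloop
 endfacet
 facet normal 0.251 0.456 -0.854
  outer loop
   vertex 3.6 1.9 1.2
   vertex 3.9 0.8 0.7
   vertex 0.4 1.6 0.1
  endloop
 endfacet
 facet normal 0.918 -0.310 0.247
  outer loop
   vertex 3.2 0.8 3.3
   vertex 3.9 0.8 0.7
   vertex 3.7 2.6 3.7
  endloop
 endfacet
 facet normal -0.109 -0.994 -0.029
  outer loop
   vertex 3.2 0.8 3.3
   vertex 0.5 1.1 3.2
   vertex 3.9 0.8 0.7
  endloop
 endfacet
 facet normal -0.059 -0.201 0.978
  outer loop
   vertex 3.2 0.8 3.3
   vertex 3.7 2.6 3.7
   vertex 0.5 1.1 3.2
  endloop
 endfacet
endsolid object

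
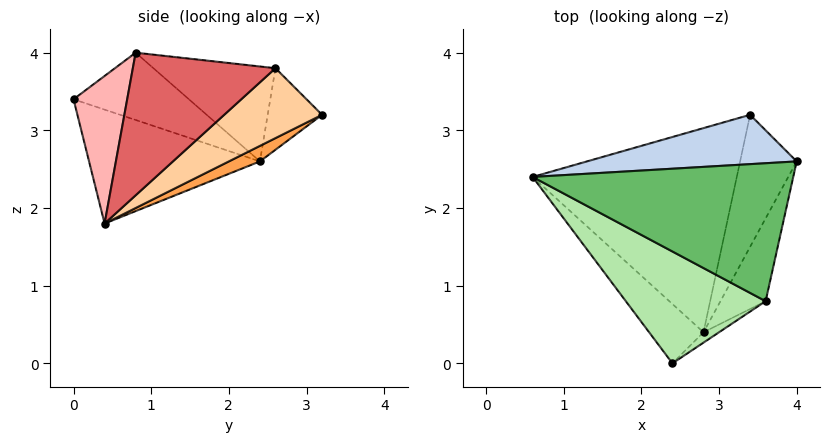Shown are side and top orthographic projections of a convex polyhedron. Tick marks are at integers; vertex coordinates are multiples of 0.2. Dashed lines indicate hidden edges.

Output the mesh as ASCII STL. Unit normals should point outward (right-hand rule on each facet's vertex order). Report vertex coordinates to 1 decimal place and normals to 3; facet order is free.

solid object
 facet normal -0.698 -0.634 -0.333
  outer loop
   vertex 2.8 0.4 1.8
   vertex 2.4 0.0 3.4
   vertex 0.6 2.4 2.6
  endloop
 endfacet
 facet normal -0.315 0.495 0.810
  outer loop
   vertex 3.4 3.2 3.2
   vertex 0.6 2.4 2.6
   vertex 4.0 2.6 3.8
  endloop
 endfacet
 facet normal 0.068 0.434 -0.898
  outer loop
   vertex 3.4 3.2 3.2
   vertex 2.8 0.4 1.8
   vertex 0.6 2.4 2.6
  endloop
 endfacet
 facet normal 0.769 0.146 -0.622
  outer loop
   vertex 3.4 3.2 3.2
   vertex 4.0 2.6 3.8
   vertex 2.8 0.4 1.8
  endloop
 endfacet
 facet normal -0.337 0.178 0.925
  outer loop
   vertex 3.6 0.8 4.0
   vertex 4.0 2.6 3.8
   vertex 0.6 2.4 2.6
  endloop
 endfacet
 facet normal -0.434 -0.025 0.901
  outer loop
   vertex 3.6 0.8 4.0
   vertex 0.6 2.4 2.6
   vertex 2.4 0.0 3.4
  endloop
 endfacet
 facet normal 0.926 -0.238 -0.293
  outer loop
   vertex 3.6 0.8 4.0
   vertex 2.8 0.4 1.8
   vertex 4.0 2.6 3.8
  endloop
 endfacet
 facet normal 0.574 -0.816 -0.060
  outer loop
   vertex 3.6 0.8 4.0
   vertex 2.4 0.0 3.4
   vertex 2.8 0.4 1.8
  endloop
 endfacet
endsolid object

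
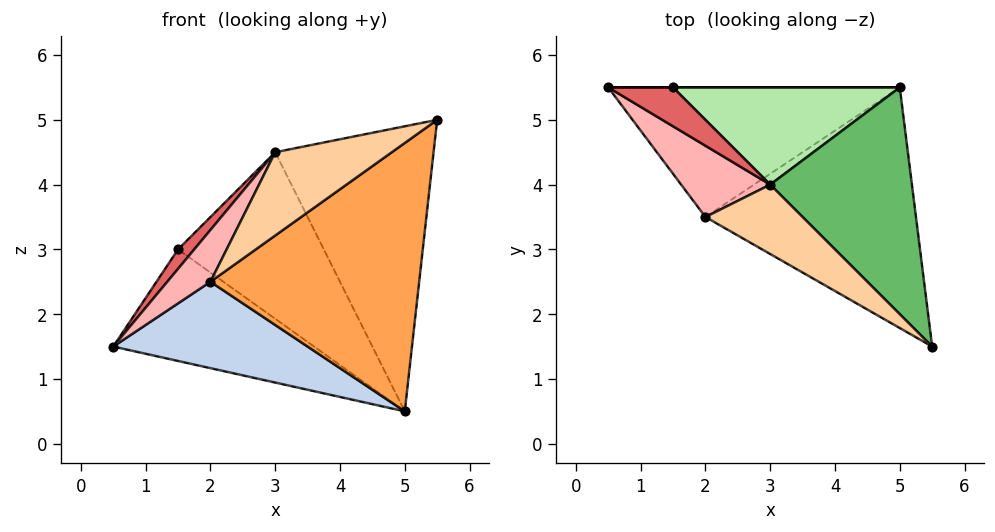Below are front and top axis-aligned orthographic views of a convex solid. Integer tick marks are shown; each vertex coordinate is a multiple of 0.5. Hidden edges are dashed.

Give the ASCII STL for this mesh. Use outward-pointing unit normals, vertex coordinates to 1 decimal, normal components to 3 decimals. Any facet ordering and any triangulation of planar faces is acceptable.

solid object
 facet normal 0.000 1.000 0.000
  outer loop
   vertex 1.5 5.5 3.0
   vertex 5.0 5.5 0.5
   vertex 0.5 5.5 1.5
  endloop
 endfacet
 facet normal -0.182 -0.545 -0.818
  outer loop
   vertex 2.0 3.5 2.5
   vertex 0.5 5.5 1.5
   vertex 5.0 5.5 0.5
  endloop
 endfacet
 facet normal 0.051 -0.744 -0.667
  outer loop
   vertex 2.0 3.5 2.5
   vertex 5.0 5.5 0.5
   vertex 5.5 1.5 5.0
  endloop
 endfacet
 facet normal -0.667 -0.572 0.477
  outer loop
   vertex 3.0 4.0 4.5
   vertex 2.0 3.5 2.5
   vertex 5.5 1.5 5.0
  endloop
 endfacet
 facet normal 0.550 0.654 0.520
  outer loop
   vertex 3.0 4.0 4.5
   vertex 5.5 1.5 5.0
   vertex 5.0 5.5 0.5
  endloop
 endfacet
 facet normal 0.339 0.813 0.474
  outer loop
   vertex 3.0 4.0 4.5
   vertex 5.0 5.5 0.5
   vertex 1.5 5.5 3.0
  endloop
 endfacet
 facet normal -0.802 -0.267 0.535
  outer loop
   vertex 3.0 4.0 4.5
   vertex 1.5 5.5 3.0
   vertex 0.5 5.5 1.5
  endloop
 endfacet
 facet normal -0.798 -0.355 0.488
  outer loop
   vertex 3.0 4.0 4.5
   vertex 0.5 5.5 1.5
   vertex 2.0 3.5 2.5
  endloop
 endfacet
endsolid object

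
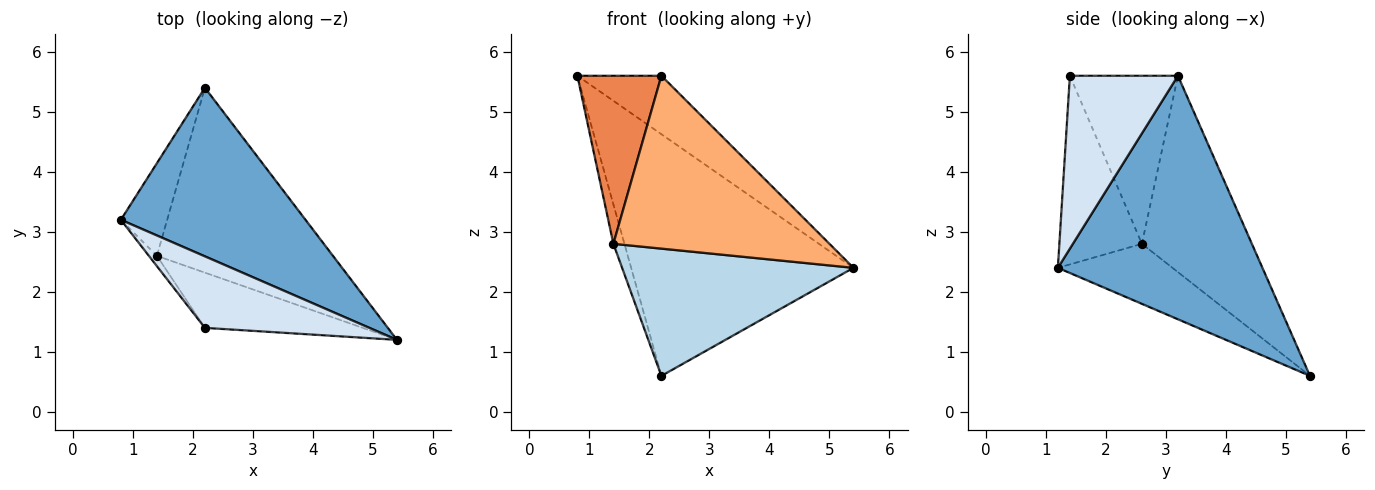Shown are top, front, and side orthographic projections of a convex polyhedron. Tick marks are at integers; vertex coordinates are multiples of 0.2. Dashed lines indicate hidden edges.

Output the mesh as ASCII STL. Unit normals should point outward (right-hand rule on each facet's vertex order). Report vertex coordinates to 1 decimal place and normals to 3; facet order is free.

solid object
 facet normal 0.602 0.655 0.457
  outer loop
   vertex 2.2 5.4 0.6
   vertex 0.8 3.2 5.6
   vertex 5.4 1.2 2.4
  endloop
 endfacet
 facet normal -0.969 0.097 -0.228
  outer loop
   vertex 1.4 2.6 2.8
   vertex 0.8 3.2 5.6
   vertex 2.2 5.4 0.6
  endloop
 endfacet
 facet normal -0.270 -0.546 -0.793
  outer loop
   vertex 1.4 2.6 2.8
   vertex 2.2 5.4 0.6
   vertex 5.4 1.2 2.4
  endloop
 endfacet
 facet normal 0.631 0.491 0.601
  outer loop
   vertex 2.2 1.4 5.6
   vertex 5.4 1.2 2.4
   vertex 0.8 3.2 5.6
  endloop
 endfacet
 facet normal -0.789 -0.614 -0.038
  outer loop
   vertex 2.2 1.4 5.6
   vertex 0.8 3.2 5.6
   vertex 1.4 2.6 2.8
  endloop
 endfacet
 facet normal -0.342 -0.895 -0.286
  outer loop
   vertex 2.2 1.4 5.6
   vertex 1.4 2.6 2.8
   vertex 5.4 1.2 2.4
  endloop
 endfacet
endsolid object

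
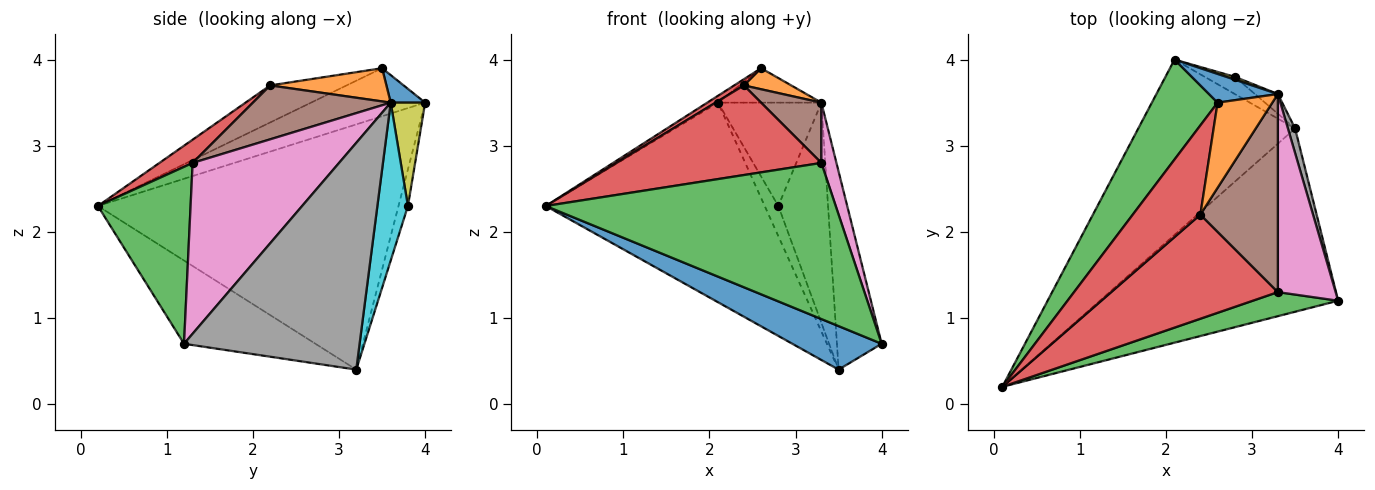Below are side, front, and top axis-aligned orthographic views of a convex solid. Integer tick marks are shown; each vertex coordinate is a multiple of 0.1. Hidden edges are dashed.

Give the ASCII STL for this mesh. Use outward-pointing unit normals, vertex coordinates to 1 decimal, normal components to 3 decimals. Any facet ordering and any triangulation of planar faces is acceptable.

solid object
 facet normal -0.322 -0.219 -0.921
  outer loop
   vertex 3.5 3.2 0.4
   vertex 4.0 1.2 0.7
   vertex 0.1 0.2 2.3
  endloop
 endfacet
 facet normal -0.718 0.523 -0.459
  outer loop
   vertex 3.5 3.2 0.4
   vertex 0.1 0.2 2.3
   vertex 2.1 4.0 3.5
  endloop
 endfacet
 facet normal 0.301 -0.942 0.145
  outer loop
   vertex 3.3 1.3 2.8
   vertex 0.1 0.2 2.3
   vertex 4.0 1.2 0.7
  endloop
 endfacet
 facet normal 0.105 -0.649 0.754
  outer loop
   vertex 2.4 2.2 3.7
   vertex 0.1 0.2 2.3
   vertex 3.3 1.3 2.8
  endloop
 endfacet
 facet normal -0.516 0.744 -0.425
  outer loop
   vertex 2.8 3.8 2.3
   vertex 3.5 3.2 0.4
   vertex 2.1 4.0 3.5
  endloop
 endfacet
 facet normal 0.554 -0.242 0.796
  outer loop
   vertex 3.3 3.6 3.5
   vertex 2.4 2.2 3.7
   vertex 3.3 1.3 2.8
  endloop
 endfacet
 facet normal 0.943 -0.097 0.319
  outer loop
   vertex 3.3 3.6 3.5
   vertex 3.3 1.3 2.8
   vertex 4.0 1.2 0.7
  endloop
 endfacet
 facet normal 0.969 0.247 0.031
  outer loop
   vertex 3.3 3.6 3.5
   vertex 4.0 1.2 0.7
   vertex 3.5 3.2 0.4
  endloop
 endfacet
 facet normal 0.316 0.948 0.026
  outer loop
   vertex 3.3 3.6 3.5
   vertex 2.8 3.8 2.3
   vertex 2.1 4.0 3.5
  endloop
 endfacet
 facet normal 0.522 0.850 -0.076
  outer loop
   vertex 3.3 3.6 3.5
   vertex 3.5 3.2 0.4
   vertex 2.8 3.8 2.3
  endloop
 endfacet
 facet normal 0.248 0.744 0.620
  outer loop
   vertex 2.6 3.5 3.9
   vertex 3.3 3.6 3.5
   vertex 2.1 4.0 3.5
  endloop
 endfacet
 facet normal 0.508 -0.207 0.836
  outer loop
   vertex 2.6 3.5 3.9
   vertex 2.4 2.2 3.7
   vertex 3.3 3.6 3.5
  endloop
 endfacet
 facet normal -0.589 0.056 0.806
  outer loop
   vertex 2.6 3.5 3.9
   vertex 2.1 4.0 3.5
   vertex 0.1 0.2 2.3
  endloop
 endfacet
 facet normal -0.480 -0.061 0.875
  outer loop
   vertex 2.6 3.5 3.9
   vertex 0.1 0.2 2.3
   vertex 2.4 2.2 3.7
  endloop
 endfacet
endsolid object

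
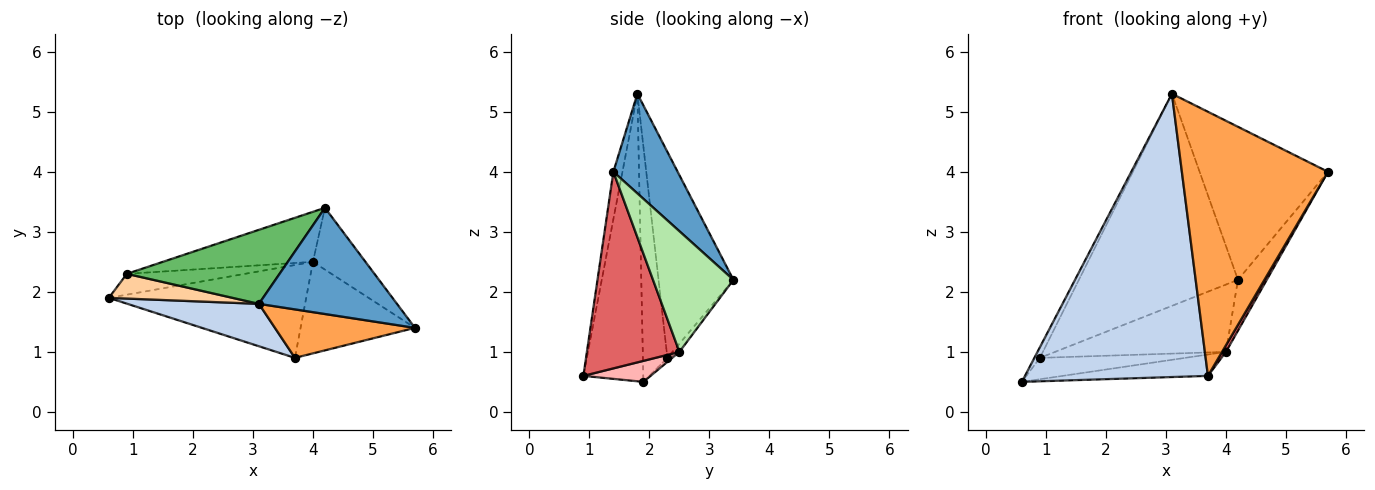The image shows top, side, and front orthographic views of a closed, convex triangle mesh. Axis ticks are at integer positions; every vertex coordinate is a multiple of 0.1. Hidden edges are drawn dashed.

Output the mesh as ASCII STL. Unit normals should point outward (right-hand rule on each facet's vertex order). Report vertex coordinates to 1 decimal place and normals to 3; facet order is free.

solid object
 facet normal 0.380 0.760 0.527
  outer loop
   vertex 3.1 1.8 5.3
   vertex 5.7 1.4 4.0
   vertex 4.2 3.4 2.2
  endloop
 endfacet
 facet normal -0.308 -0.941 0.141
  outer loop
   vertex 3.7 0.9 0.6
   vertex 3.1 1.8 5.3
   vertex 0.6 1.9 0.5
  endloop
 endfacet
 facet normal -0.061 -0.982 0.180
  outer loop
   vertex 3.7 0.9 0.6
   vertex 5.7 1.4 4.0
   vertex 3.1 1.8 5.3
  endloop
 endfacet
 facet normal -0.868 0.195 0.456
  outer loop
   vertex 0.9 2.3 0.9
   vertex 0.6 1.9 0.5
   vertex 3.1 1.8 5.3
  endloop
 endfacet
 facet normal -0.406 0.863 0.301
  outer loop
   vertex 0.9 2.3 0.9
   vertex 3.1 1.8 5.3
   vertex 4.2 3.4 2.2
  endloop
 endfacet
 facet normal 0.871 0.312 -0.379
  outer loop
   vertex 4.0 2.5 1.0
   vertex 4.2 3.4 2.2
   vertex 5.7 1.4 4.0
  endloop
 endfacet
 facet normal 0.864 -0.036 -0.503
  outer loop
   vertex 4.0 2.5 1.0
   vertex 5.7 1.4 4.0
   vertex 3.7 0.9 0.6
  endloop
 endfacet
 facet normal 0.103 0.223 -0.969
  outer loop
   vertex 4.0 2.5 1.0
   vertex 3.7 0.9 0.6
   vertex 0.6 1.9 0.5
  endloop
 endfacet
 facet normal -0.024 0.716 -0.698
  outer loop
   vertex 4.0 2.5 1.0
   vertex 0.6 1.9 0.5
   vertex 0.9 2.3 0.9
  endloop
 endfacet
 facet normal -0.033 0.802 -0.596
  outer loop
   vertex 4.0 2.5 1.0
   vertex 0.9 2.3 0.9
   vertex 4.2 3.4 2.2
  endloop
 endfacet
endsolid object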